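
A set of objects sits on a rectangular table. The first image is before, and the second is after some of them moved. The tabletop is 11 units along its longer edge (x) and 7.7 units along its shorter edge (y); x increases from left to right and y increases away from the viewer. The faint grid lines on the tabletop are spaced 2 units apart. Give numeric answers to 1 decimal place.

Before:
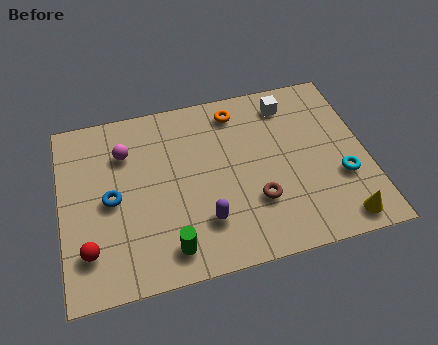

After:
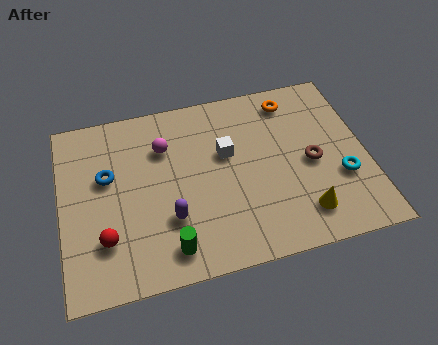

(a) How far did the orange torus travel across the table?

2.0

From (6.5, 6.5) to (8.5, 6.5), the orange torus covered √(2.0² + 0.0²) ≈ 2.0 units.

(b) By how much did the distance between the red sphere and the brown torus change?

+1.6

The distance was about 6.0 in the first image and 7.6 in the second, so they moved 1.6 units further apart.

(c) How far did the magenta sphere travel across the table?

1.4

The magenta sphere moved from about (2.4, 5.6) to (3.8, 5.5), a distance of √(1.4² + 0.1²) ≈ 1.4.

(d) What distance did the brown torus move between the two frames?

2.4

The brown torus moved from about (6.9, 2.4) to (9.0, 3.6), a distance of √(2.1² + 1.2²) ≈ 2.4.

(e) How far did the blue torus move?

1.0

The blue torus moved from about (1.8, 3.7) to (1.7, 4.7), a distance of √(0.1² + 1.0²) ≈ 1.0.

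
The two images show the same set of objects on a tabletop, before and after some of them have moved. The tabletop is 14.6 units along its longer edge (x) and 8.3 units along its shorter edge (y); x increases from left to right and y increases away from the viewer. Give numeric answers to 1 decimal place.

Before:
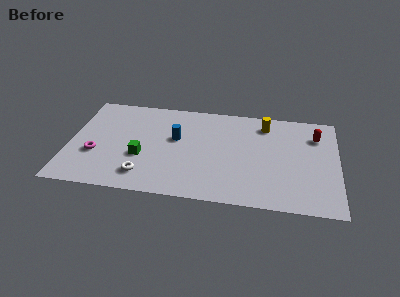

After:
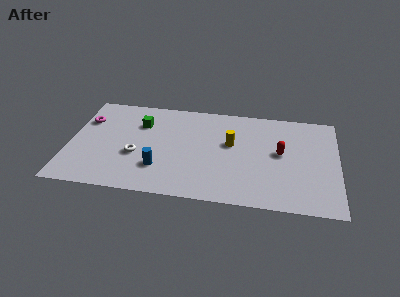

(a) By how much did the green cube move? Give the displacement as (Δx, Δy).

(-0.2, 2.8)

The green cube was at about (4.0, 3.1) and moved to about (3.8, 5.9).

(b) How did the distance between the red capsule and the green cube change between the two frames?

-2.1

Before: roughly 9.9 units apart; after: 7.8. That's 2.1 units closer together.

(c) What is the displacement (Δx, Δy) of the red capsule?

(-1.9, -1.7)

From the two frames, the red capsule sits at roughly (13.4, 6.2) before and (11.5, 4.5) after.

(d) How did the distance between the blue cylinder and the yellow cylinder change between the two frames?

-0.6

They were about 5.2 units apart before and 4.6 after — 0.6 units closer together.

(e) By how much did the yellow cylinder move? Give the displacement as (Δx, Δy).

(-1.8, -1.9)

The yellow cylinder was at about (10.6, 6.8) and moved to about (8.8, 4.9).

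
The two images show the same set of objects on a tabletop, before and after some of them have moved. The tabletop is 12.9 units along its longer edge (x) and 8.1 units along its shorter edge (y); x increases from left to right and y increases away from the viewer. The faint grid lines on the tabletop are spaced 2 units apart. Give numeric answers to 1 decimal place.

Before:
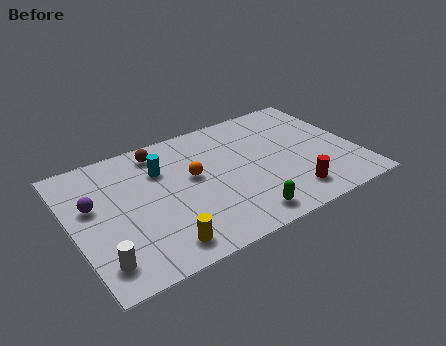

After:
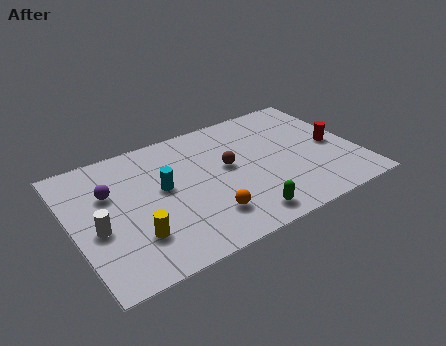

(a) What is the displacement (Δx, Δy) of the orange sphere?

(0.2, -2.7)

From the two frames, the orange sphere sits at roughly (5.5, 4.6) before and (5.7, 1.9) after.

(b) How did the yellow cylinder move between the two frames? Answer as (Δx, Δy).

(-1.0, 1.0)

The yellow cylinder was at about (3.5, 1.2) and moved to about (2.5, 2.2).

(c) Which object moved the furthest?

the brown sphere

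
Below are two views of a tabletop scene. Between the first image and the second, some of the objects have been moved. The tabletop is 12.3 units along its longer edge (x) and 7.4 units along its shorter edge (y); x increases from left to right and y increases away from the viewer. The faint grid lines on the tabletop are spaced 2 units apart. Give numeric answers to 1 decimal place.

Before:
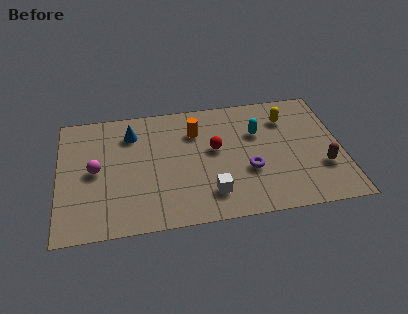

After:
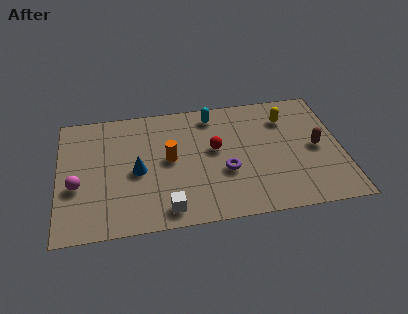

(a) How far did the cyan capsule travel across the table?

2.4

The cyan capsule was near (8.7, 4.9) before and (6.8, 6.3) after, so it travelled √(1.9² + 1.4²) ≈ 2.4 units.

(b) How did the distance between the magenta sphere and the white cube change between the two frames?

-1.1

They were about 5.3 units apart before and 4.2 after — 1.1 units closer together.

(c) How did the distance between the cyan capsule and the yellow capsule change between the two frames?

+1.8

The distance was about 1.5 in the first image and 3.3 in the second, so they moved 1.8 units further apart.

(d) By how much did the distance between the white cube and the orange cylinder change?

-0.9

Before: roughly 3.8 units apart; after: 2.9. That's 0.9 units closer together.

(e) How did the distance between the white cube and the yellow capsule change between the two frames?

+1.8

The distance was about 5.3 in the first image and 7.1 in the second, so they moved 1.8 units further apart.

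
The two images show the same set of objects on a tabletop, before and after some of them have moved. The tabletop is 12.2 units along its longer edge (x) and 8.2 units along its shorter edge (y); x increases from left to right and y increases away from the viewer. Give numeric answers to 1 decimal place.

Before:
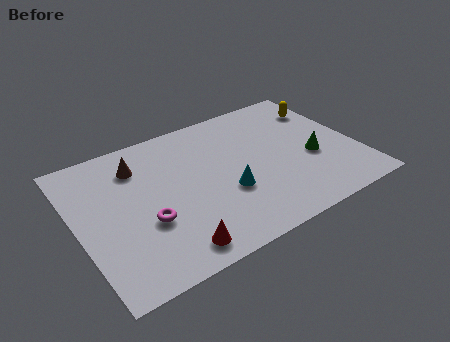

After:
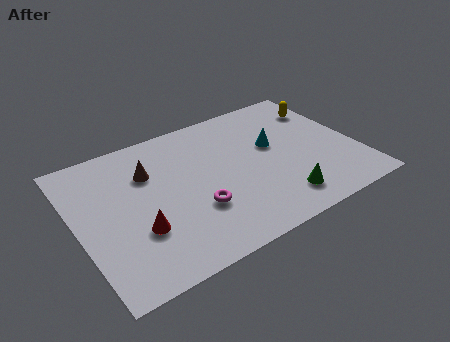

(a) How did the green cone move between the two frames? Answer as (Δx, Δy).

(-1.8, -1.8)

The green cone started near (10.2, 3.3) and ended near (8.4, 1.5).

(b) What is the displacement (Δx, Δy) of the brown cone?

(0.4, -0.6)

The brown cone started near (2.9, 6.3) and ended near (3.3, 5.7).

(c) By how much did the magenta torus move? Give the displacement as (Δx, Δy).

(2.1, -0.3)

From the two frames, the magenta torus sits at roughly (2.8, 3.0) before and (4.9, 2.7) after.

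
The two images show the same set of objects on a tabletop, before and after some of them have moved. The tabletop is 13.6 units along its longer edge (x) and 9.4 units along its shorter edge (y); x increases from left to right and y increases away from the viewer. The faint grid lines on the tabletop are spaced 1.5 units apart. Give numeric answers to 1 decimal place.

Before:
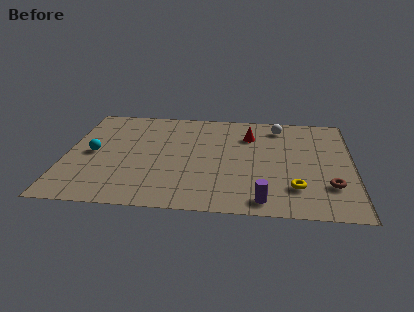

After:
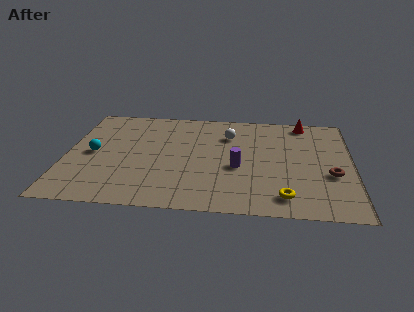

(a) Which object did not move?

the cyan sphere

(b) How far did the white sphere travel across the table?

2.6

The white sphere moved from about (10.1, 7.9) to (7.7, 6.9), a distance of √(2.4² + 1.0²) ≈ 2.6.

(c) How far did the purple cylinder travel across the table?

3.0

The purple cylinder was near (9.4, 1.1) before and (8.2, 3.9) after, so it travelled √(1.2² + 2.8²) ≈ 3.0 units.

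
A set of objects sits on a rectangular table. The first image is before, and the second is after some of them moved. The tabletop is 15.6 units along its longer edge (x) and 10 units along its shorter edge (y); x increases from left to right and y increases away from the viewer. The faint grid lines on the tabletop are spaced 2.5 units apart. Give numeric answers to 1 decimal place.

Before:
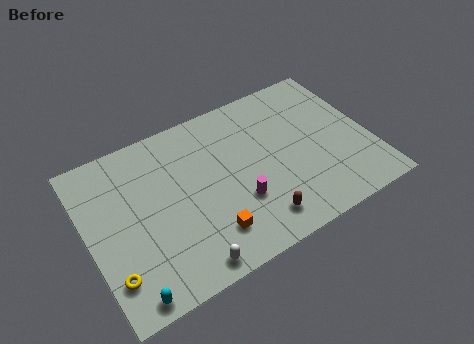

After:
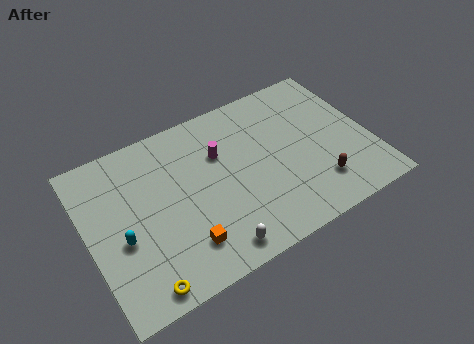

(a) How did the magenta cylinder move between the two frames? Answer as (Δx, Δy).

(-0.5, 3.4)

The magenta cylinder started near (8.0, 3.3) and ended near (7.5, 6.7).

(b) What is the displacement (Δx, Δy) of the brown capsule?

(3.5, 0.6)

The brown capsule was at about (8.8, 1.7) and moved to about (12.3, 2.3).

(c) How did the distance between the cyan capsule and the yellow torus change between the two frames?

+1.6

Before: roughly 1.6 units apart; after: 3.2. That's 1.6 units further apart.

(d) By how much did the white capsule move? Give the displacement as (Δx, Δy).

(1.5, 0.2)

The white capsule was at about (4.8, 1.0) and moved to about (6.3, 1.2).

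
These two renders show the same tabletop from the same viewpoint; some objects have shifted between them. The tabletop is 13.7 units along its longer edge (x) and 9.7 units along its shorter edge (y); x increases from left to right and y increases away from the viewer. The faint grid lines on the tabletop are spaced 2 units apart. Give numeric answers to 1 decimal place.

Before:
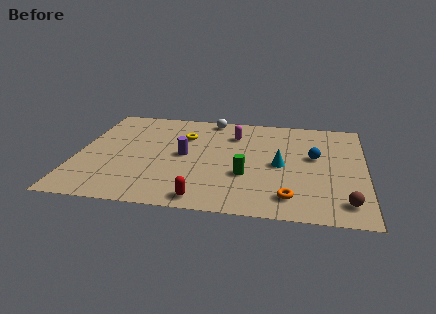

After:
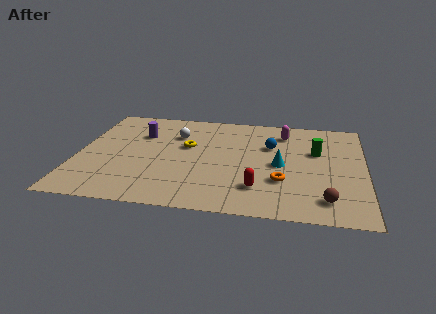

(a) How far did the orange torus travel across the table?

1.5

From (10.2, 1.7) to (9.8, 3.1), the orange torus covered √(0.4² + 1.4²) ≈ 1.5 units.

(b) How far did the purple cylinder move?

2.8

From (5.1, 4.9) to (2.9, 6.7), the purple cylinder covered √(2.2² + 1.8²) ≈ 2.8 units.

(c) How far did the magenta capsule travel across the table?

2.5

The magenta capsule moved from about (7.4, 7.3) to (9.8, 7.8), a distance of √(2.4² + 0.5²) ≈ 2.5.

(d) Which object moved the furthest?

the green cylinder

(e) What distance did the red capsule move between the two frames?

2.8

From (6.2, 1.0) to (8.7, 2.3), the red capsule covered √(2.5² + 1.3²) ≈ 2.8 units.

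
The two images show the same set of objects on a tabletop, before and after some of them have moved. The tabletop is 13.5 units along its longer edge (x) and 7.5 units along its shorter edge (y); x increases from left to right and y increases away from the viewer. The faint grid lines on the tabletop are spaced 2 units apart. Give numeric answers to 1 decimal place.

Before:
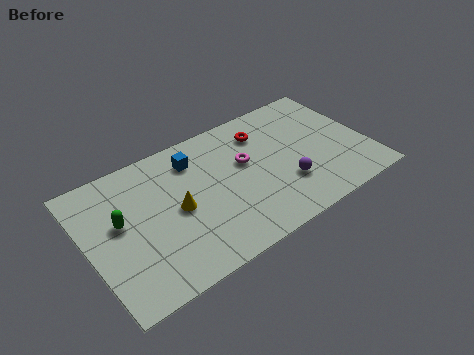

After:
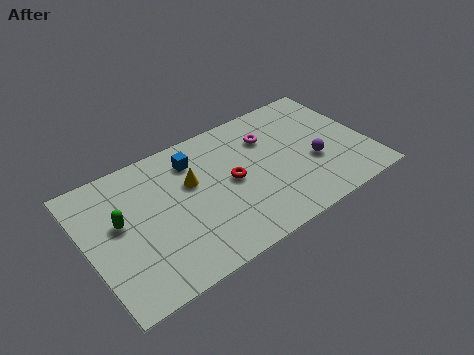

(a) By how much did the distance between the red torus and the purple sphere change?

+0.5

They were about 3.5 units apart before and 4.0 after — 0.5 units further apart.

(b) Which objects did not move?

the blue cube and the green capsule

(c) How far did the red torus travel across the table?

2.8

The red torus moved from about (8.8, 5.8) to (6.9, 3.8), a distance of √(1.9² + 2.0²) ≈ 2.8.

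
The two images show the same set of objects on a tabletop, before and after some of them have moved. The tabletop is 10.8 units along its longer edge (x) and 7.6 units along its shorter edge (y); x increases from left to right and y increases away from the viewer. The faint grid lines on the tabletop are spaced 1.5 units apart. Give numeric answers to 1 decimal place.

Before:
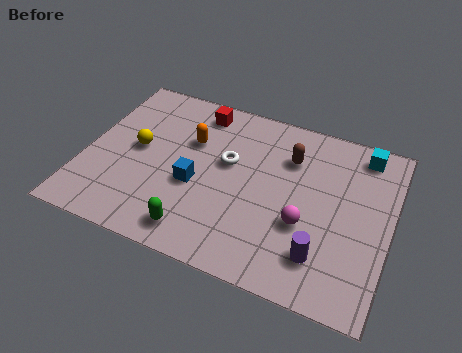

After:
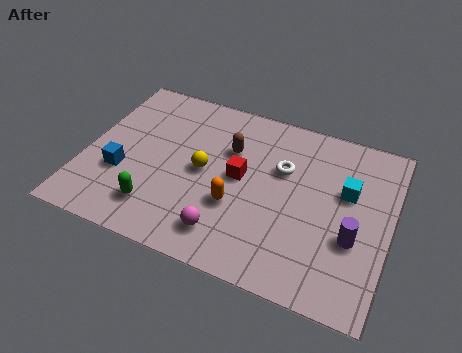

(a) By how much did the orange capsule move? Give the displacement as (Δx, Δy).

(1.9, -2.3)

The orange capsule was at about (3.6, 5.0) and moved to about (5.5, 2.7).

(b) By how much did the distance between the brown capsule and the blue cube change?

+0.4

The distance was about 3.9 in the first image and 4.3 in the second, so they moved 0.4 units further apart.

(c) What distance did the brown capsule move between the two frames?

2.1

From (7.1, 5.5) to (5.0, 5.1), the brown capsule covered √(2.1² + 0.4²) ≈ 2.1 units.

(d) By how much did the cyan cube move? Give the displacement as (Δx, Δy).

(-0.4, -1.9)

The cyan cube started near (9.6, 6.6) and ended near (9.2, 4.7).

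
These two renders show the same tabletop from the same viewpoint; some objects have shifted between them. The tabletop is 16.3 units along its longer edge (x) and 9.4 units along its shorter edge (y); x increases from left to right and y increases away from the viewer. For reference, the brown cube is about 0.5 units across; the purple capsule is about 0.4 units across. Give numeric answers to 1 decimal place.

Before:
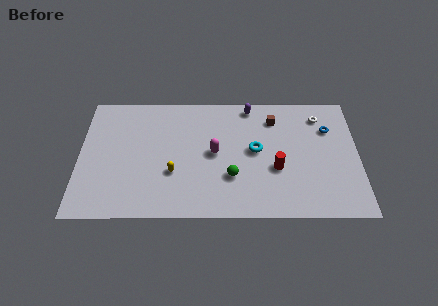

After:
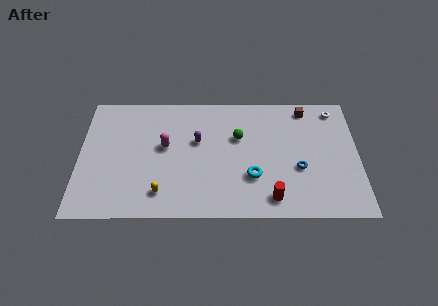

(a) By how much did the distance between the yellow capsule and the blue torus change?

-1.5

They were about 9.7 units apart before and 8.2 after — 1.5 units closer together.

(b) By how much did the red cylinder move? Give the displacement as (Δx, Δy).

(-0.3, -2.2)

The red cylinder was at about (11.5, 3.6) and moved to about (11.2, 1.4).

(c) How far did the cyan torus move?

2.0

The cyan torus moved from about (10.3, 5.0) to (10.1, 3.0), a distance of √(0.2² + 2.0²) ≈ 2.0.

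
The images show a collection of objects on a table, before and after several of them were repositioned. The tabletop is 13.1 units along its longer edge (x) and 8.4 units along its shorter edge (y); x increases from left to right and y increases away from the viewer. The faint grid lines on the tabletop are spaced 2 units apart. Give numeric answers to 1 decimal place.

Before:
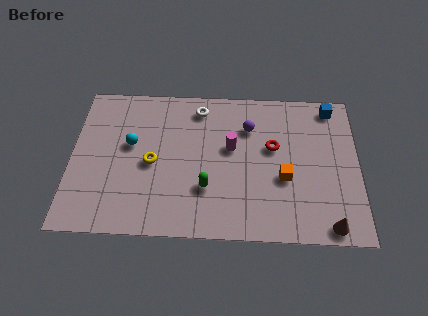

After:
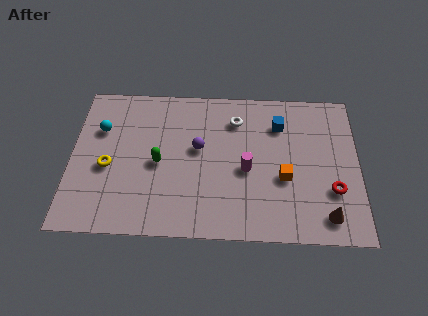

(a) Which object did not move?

the orange cube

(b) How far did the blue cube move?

2.6

From (11.9, 7.4) to (9.5, 6.3), the blue cube covered √(2.4² + 1.1²) ≈ 2.6 units.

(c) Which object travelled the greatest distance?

the red torus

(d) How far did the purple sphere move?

2.6

From (8.1, 6.1) to (5.8, 4.8), the purple sphere covered √(2.3² + 1.3²) ≈ 2.6 units.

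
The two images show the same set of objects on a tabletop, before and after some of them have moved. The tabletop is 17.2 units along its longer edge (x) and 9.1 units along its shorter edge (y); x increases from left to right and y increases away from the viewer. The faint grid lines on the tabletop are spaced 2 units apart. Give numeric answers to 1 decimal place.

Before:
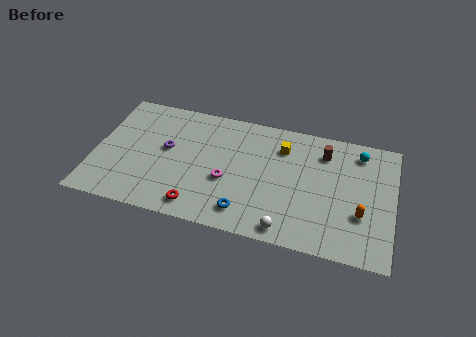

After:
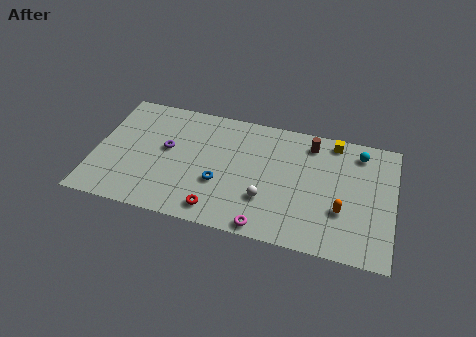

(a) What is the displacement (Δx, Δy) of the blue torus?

(-1.6, 1.7)

The blue torus started near (8.9, 1.6) and ended near (7.3, 3.3).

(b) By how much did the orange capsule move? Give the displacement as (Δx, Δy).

(-1.1, 0.0)

The orange capsule was at about (15.4, 3.1) and moved to about (14.3, 3.1).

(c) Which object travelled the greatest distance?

the magenta torus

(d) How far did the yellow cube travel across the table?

3.1

From (10.7, 6.9) to (13.6, 8.1), the yellow cube covered √(2.9² + 1.2²) ≈ 3.1 units.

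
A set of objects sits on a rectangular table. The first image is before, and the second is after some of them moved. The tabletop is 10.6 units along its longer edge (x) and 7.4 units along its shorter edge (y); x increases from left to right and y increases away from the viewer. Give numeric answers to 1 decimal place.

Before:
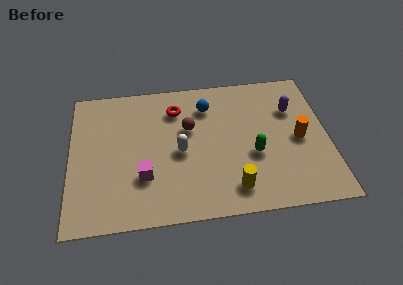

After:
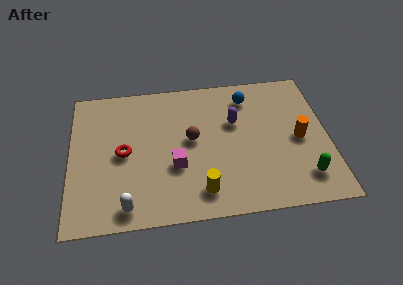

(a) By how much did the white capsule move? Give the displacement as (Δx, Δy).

(-2.2, -2.5)

The white capsule was at about (4.5, 3.4) and moved to about (2.3, 0.9).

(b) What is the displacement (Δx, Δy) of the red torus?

(-2.2, -2.1)

The red torus was at about (4.4, 5.7) and moved to about (2.2, 3.6).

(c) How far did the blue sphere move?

1.7

From (5.7, 5.7) to (7.4, 6.0), the blue sphere covered √(1.7² + 0.3²) ≈ 1.7 units.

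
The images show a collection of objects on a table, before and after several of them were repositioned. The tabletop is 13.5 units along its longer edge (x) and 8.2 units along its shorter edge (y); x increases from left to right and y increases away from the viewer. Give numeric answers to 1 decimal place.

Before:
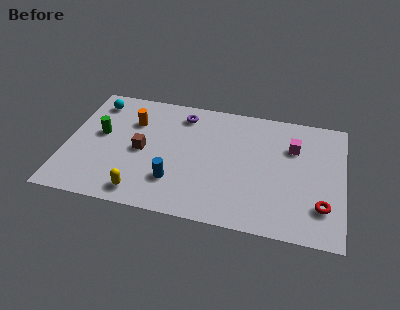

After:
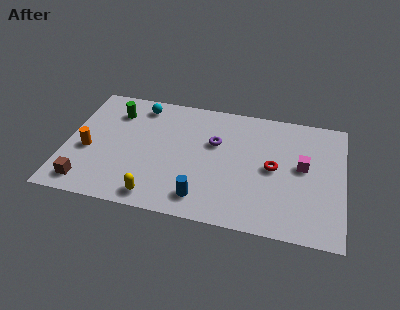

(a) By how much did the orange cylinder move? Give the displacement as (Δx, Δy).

(-2.0, -2.4)

From the two frames, the orange cylinder sits at roughly (3.1, 5.8) before and (1.1, 3.4) after.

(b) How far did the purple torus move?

2.3

The purple torus moved from about (5.5, 6.8) to (7.2, 5.2), a distance of √(1.7² + 1.6²) ≈ 2.3.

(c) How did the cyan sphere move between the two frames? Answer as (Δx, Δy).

(2.2, 0.2)

The cyan sphere was at about (1.2, 6.8) and moved to about (3.4, 7.0).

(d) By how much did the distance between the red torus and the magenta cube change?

-2.4

They were about 3.9 units apart before and 1.5 after — 2.4 units closer together.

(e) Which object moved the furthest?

the brown cube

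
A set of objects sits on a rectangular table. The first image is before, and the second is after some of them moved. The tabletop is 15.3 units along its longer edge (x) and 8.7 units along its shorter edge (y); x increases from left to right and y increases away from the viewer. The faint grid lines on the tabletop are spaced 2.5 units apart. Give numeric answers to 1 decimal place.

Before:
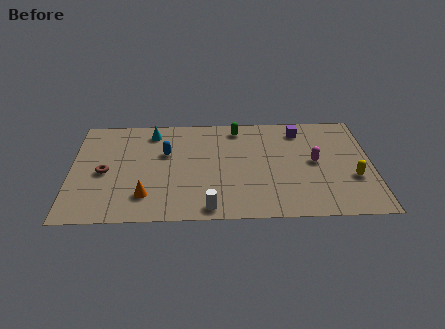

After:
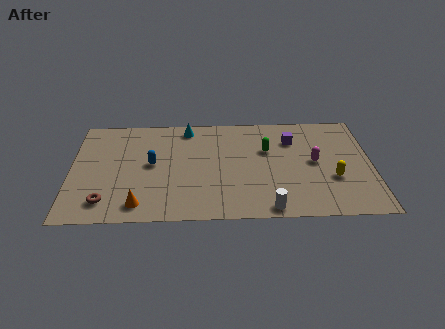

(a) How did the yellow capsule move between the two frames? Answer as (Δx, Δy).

(-1.0, 0.0)

From the two frames, the yellow capsule sits at roughly (14.3, 3.1) before and (13.3, 3.1) after.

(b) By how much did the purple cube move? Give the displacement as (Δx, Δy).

(-0.4, -0.8)

The purple cube started near (11.7, 7.2) and ended near (11.3, 6.4).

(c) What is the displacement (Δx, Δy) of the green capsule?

(1.5, -1.9)

The green capsule started near (8.5, 7.5) and ended near (10.0, 5.6).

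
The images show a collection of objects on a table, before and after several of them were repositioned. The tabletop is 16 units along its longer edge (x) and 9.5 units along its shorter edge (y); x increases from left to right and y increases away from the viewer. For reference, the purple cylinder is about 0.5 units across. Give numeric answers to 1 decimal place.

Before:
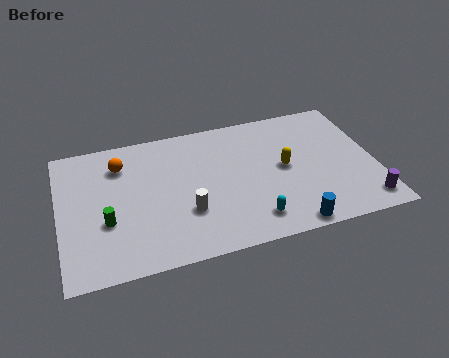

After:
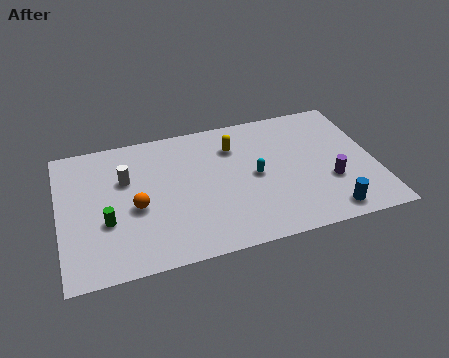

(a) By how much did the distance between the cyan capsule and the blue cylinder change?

+2.9

Before: roughly 2.0 units apart; after: 4.9. That's 2.9 units further apart.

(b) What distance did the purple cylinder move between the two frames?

2.5

The purple cylinder moved from about (15.2, 1.4) to (13.6, 3.3), a distance of √(1.6² + 1.9²) ≈ 2.5.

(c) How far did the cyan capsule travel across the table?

3.0

From (9.5, 1.7) to (9.9, 4.7), the cyan capsule covered √(0.4² + 3.0²) ≈ 3.0 units.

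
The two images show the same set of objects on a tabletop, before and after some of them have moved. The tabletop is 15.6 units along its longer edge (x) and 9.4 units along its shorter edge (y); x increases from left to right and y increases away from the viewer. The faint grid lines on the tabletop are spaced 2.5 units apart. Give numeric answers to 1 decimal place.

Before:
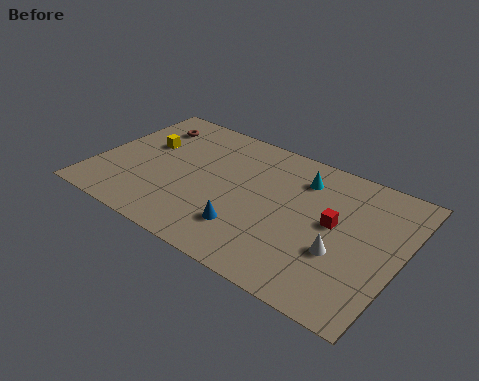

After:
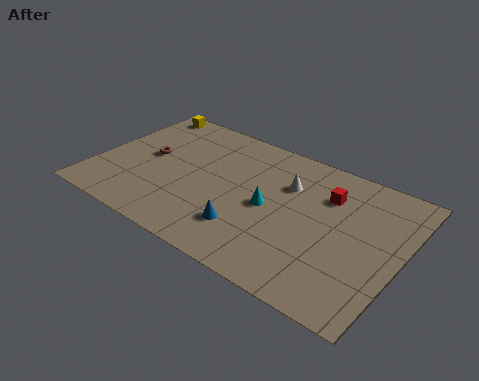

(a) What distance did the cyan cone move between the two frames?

3.0

The cyan cone was near (10.2, 7.3) before and (9.0, 4.5) after, so it travelled √(1.2² + 2.8²) ≈ 3.0 units.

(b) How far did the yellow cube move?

2.8

The yellow cube was near (2.2, 5.8) before and (1.3, 8.5) after, so it travelled √(0.9² + 2.7²) ≈ 2.8 units.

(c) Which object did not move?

the blue cone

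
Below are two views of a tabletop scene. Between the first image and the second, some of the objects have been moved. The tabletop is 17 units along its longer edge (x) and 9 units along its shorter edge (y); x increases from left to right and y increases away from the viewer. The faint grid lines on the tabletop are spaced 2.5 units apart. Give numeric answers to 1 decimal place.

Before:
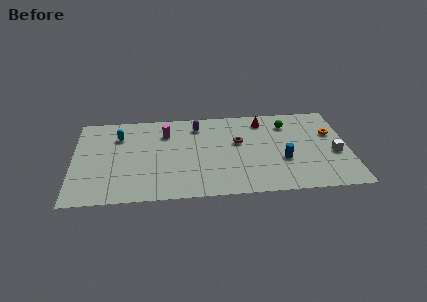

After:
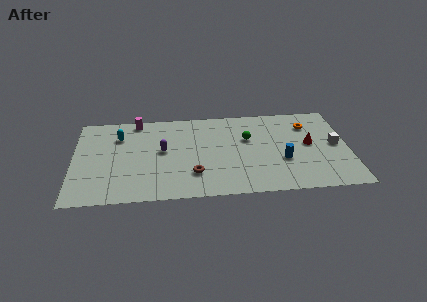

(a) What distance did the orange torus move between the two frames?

1.7

The orange torus was near (16.0, 5.8) before and (14.6, 6.8) after, so it travelled √(1.4² + 1.0²) ≈ 1.7 units.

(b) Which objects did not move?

the cyan capsule and the blue cylinder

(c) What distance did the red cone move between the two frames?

3.9

The red cone moved from about (11.8, 7.5) to (14.6, 4.8), a distance of √(2.8² + 2.7²) ≈ 3.9.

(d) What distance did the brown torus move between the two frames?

4.1

The brown torus moved from about (10.2, 5.4) to (7.4, 2.4), a distance of √(2.8² + 3.0²) ≈ 4.1.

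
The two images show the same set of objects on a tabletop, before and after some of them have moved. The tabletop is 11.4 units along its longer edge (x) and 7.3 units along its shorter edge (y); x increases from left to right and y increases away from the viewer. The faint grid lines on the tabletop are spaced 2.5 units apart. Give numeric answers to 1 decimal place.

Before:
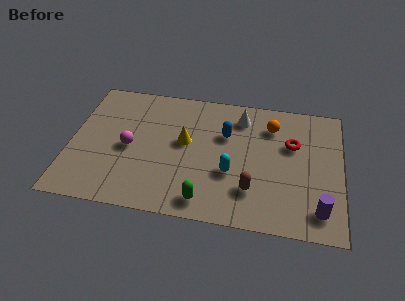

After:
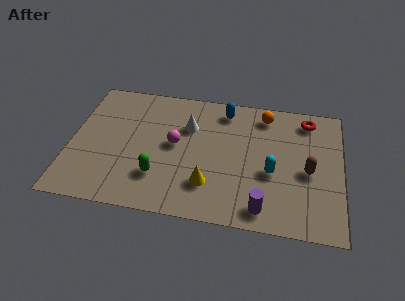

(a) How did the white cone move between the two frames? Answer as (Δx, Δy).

(-2.2, -0.9)

The white cone started near (7.1, 5.9) and ended near (4.9, 5.0).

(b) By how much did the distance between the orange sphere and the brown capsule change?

-0.3

Before: roughly 3.8 units apart; after: 3.5. That's 0.3 units closer together.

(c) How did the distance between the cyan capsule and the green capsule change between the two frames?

+2.8

Before: roughly 2.0 units apart; after: 4.8. That's 2.8 units further apart.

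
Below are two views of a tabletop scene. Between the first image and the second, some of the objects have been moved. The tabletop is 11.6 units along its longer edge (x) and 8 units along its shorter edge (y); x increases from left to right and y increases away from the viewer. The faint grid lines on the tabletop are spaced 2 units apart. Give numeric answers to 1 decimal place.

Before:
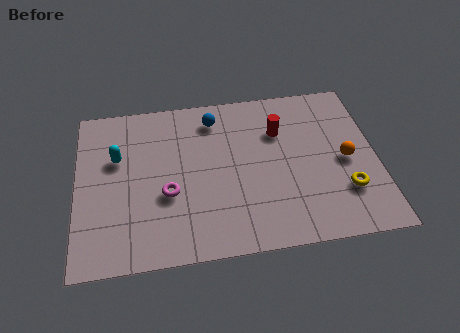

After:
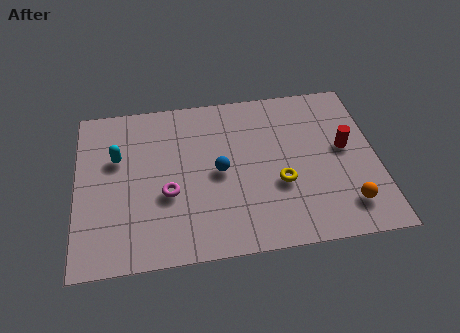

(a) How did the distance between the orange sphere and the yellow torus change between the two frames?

+1.4

Before: roughly 1.5 units apart; after: 2.9. That's 1.4 units further apart.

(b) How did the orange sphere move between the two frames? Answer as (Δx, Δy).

(-0.1, -2.2)

From the two frames, the orange sphere sits at roughly (10.4, 3.8) before and (10.3, 1.6) after.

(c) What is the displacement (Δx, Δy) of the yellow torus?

(-2.5, 0.7)

The yellow torus was at about (10.3, 2.3) and moved to about (7.8, 3.0).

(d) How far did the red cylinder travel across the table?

2.8

The red cylinder moved from about (7.9, 5.6) to (10.4, 4.4), a distance of √(2.5² + 1.2²) ≈ 2.8.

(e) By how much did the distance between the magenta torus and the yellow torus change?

-2.5

Before: roughly 6.8 units apart; after: 4.3. That's 2.5 units closer together.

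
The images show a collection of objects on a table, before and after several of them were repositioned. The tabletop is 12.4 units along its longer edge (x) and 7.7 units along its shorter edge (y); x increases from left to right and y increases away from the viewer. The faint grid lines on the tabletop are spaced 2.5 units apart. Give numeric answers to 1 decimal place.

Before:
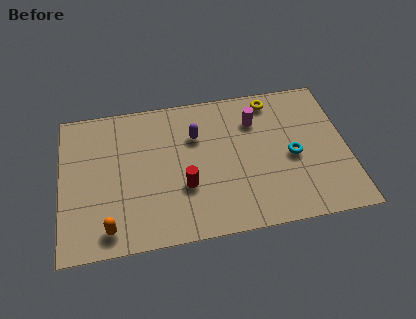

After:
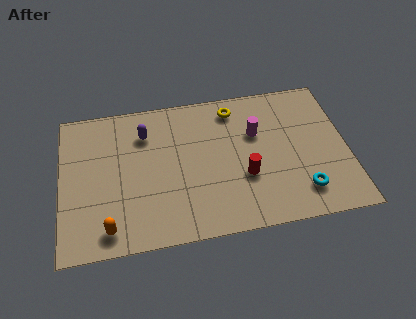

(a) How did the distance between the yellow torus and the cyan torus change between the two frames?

+2.3

The distance was about 3.3 in the first image and 5.6 in the second, so they moved 2.3 units further apart.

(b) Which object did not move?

the orange capsule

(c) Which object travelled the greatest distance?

the red cylinder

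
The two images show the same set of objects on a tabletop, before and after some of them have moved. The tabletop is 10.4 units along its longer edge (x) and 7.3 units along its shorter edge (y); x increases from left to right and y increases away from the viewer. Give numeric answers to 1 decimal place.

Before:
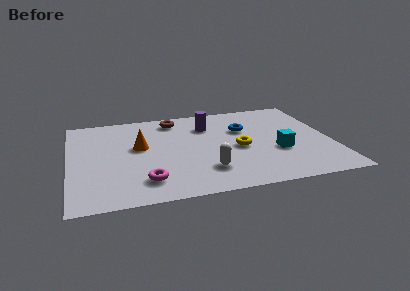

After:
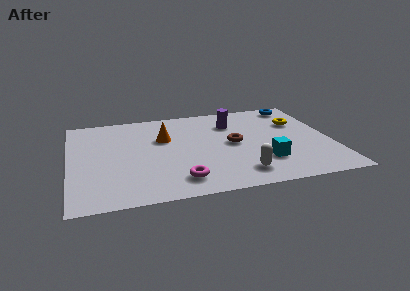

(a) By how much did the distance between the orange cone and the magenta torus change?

+0.7

The distance was about 2.7 in the first image and 3.4 in the second, so they moved 0.7 units further apart.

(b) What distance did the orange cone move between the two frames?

1.1

The orange cone was near (2.8, 4.2) before and (3.8, 4.7) after, so it travelled √(1.0² + 0.5²) ≈ 1.1 units.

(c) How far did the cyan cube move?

0.9

The cyan cube moved from about (8.2, 2.7) to (7.6, 2.0), a distance of √(0.6² + 0.7²) ≈ 0.9.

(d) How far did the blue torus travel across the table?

2.8

From (7.0, 4.8) to (9.3, 6.4), the blue torus covered √(2.3² + 1.6²) ≈ 2.8 units.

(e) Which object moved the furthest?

the brown torus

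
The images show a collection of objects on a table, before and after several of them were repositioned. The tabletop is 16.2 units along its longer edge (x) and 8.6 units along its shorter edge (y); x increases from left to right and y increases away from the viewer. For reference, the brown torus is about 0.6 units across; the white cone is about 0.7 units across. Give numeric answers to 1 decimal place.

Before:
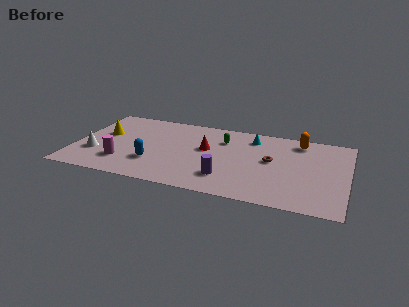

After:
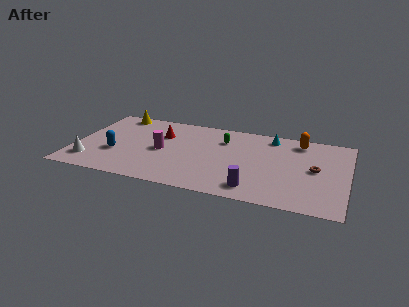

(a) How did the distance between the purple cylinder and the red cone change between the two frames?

+4.2

The distance was about 3.2 in the first image and 7.4 in the second, so they moved 4.2 units further apart.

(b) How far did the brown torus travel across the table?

2.6

The brown torus was near (11.7, 4.7) before and (14.3, 4.4) after, so it travelled √(2.6² + 0.3²) ≈ 2.6 units.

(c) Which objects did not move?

the green capsule and the orange capsule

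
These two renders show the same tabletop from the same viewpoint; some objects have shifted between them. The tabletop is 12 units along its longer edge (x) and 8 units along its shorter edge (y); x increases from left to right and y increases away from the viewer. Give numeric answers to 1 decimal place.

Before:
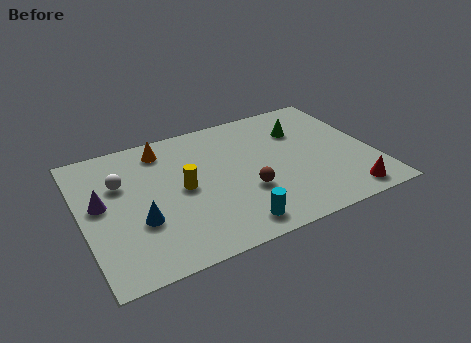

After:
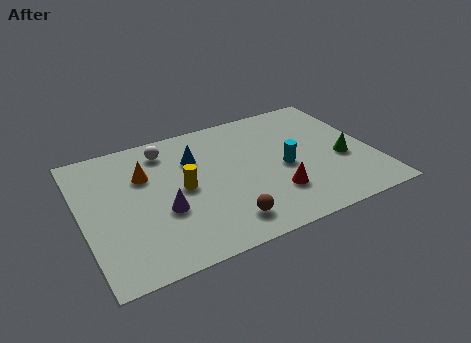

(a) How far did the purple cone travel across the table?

2.8

The purple cone was near (0.8, 4.4) before and (3.2, 3.0) after, so it travelled √(2.4² + 1.4²) ≈ 2.8 units.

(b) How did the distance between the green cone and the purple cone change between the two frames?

-1.1

Before: roughly 8.6 units apart; after: 7.5. That's 1.1 units closer together.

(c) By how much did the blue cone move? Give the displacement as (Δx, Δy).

(2.6, 2.8)

The blue cone was at about (2.2, 2.8) and moved to about (4.8, 5.6).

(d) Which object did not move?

the yellow cylinder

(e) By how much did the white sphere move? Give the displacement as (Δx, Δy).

(2.0, 1.3)

The white sphere started near (1.7, 5.3) and ended near (3.7, 6.6).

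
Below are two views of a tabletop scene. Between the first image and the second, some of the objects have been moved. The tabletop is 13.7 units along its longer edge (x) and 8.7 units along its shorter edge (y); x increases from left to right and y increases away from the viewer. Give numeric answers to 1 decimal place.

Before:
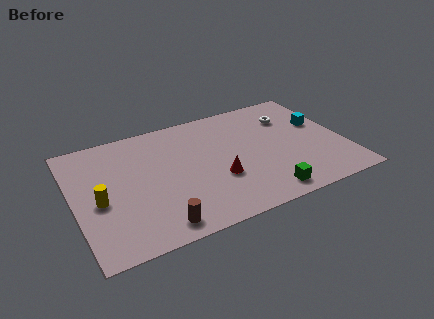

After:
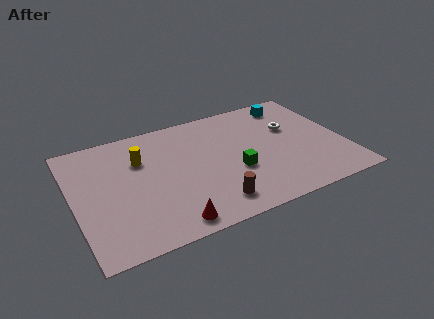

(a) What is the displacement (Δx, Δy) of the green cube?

(-1.2, 2.2)

From the two frames, the green cube sits at roughly (9.2, 1.1) before and (8.0, 3.3) after.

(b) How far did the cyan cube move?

2.4

The cyan cube moved from about (12.7, 5.3) to (11.5, 7.4), a distance of √(1.2² + 2.1²) ≈ 2.4.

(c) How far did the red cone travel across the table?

3.4

From (7.1, 3.1) to (4.4, 1.0), the red cone covered √(2.7² + 2.1²) ≈ 3.4 units.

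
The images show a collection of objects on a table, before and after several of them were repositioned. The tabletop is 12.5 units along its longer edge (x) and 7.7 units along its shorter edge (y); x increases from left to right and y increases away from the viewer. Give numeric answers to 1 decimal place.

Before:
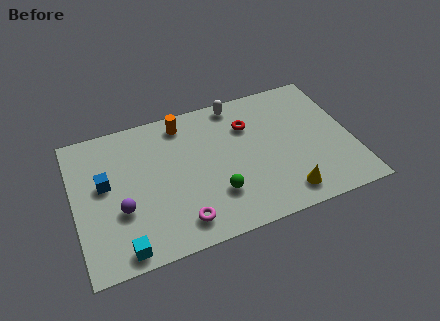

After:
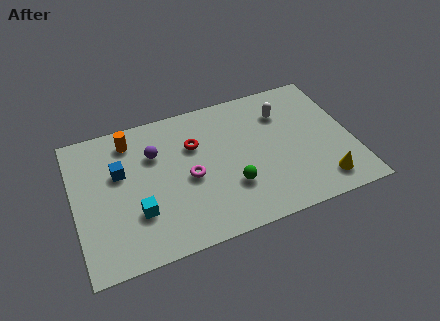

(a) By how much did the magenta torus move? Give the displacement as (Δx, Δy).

(0.6, 2.2)

The magenta torus was at about (4.5, 1.3) and moved to about (5.1, 3.5).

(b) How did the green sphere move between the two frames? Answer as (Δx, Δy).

(0.7, 0.2)

The green sphere was at about (6.2, 2.2) and moved to about (6.9, 2.4).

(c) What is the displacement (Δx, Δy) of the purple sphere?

(1.7, 2.5)

The purple sphere started near (2.0, 2.8) and ended near (3.7, 5.3).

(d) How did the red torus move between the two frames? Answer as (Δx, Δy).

(-2.5, -0.3)

The red torus was at about (8.0, 5.5) and moved to about (5.5, 5.2).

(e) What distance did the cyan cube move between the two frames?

1.8

The cyan cube was near (1.9, 0.8) before and (2.7, 2.4) after, so it travelled √(0.8² + 1.6²) ≈ 1.8 units.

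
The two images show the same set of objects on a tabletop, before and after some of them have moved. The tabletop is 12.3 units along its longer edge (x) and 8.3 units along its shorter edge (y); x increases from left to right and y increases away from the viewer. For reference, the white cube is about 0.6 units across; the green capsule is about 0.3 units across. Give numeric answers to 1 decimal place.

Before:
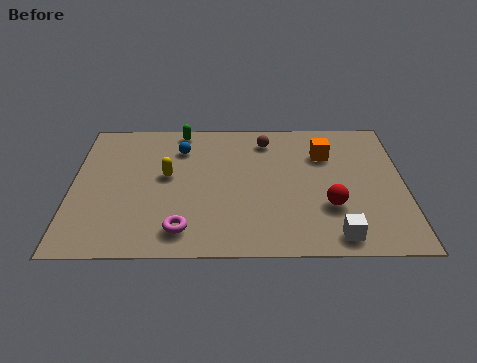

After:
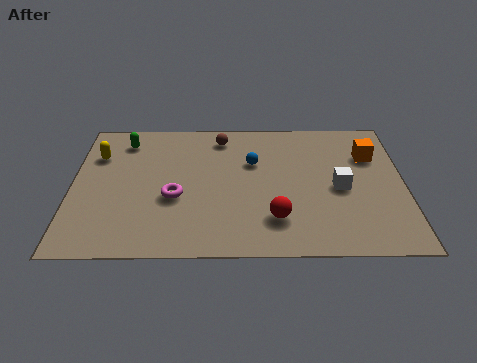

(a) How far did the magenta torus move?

1.9

From (4.1, 1.4) to (3.8, 3.3), the magenta torus covered √(0.3² + 1.9²) ≈ 1.9 units.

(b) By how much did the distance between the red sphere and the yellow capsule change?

+1.4

The distance was about 6.3 in the first image and 7.7 in the second, so they moved 1.4 units further apart.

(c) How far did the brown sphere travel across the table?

1.7

From (7.2, 6.8) to (5.5, 7.0), the brown sphere covered √(1.7² + 0.2²) ≈ 1.7 units.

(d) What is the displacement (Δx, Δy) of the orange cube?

(1.7, -0.1)

The orange cube was at about (9.4, 5.9) and moved to about (11.1, 5.8).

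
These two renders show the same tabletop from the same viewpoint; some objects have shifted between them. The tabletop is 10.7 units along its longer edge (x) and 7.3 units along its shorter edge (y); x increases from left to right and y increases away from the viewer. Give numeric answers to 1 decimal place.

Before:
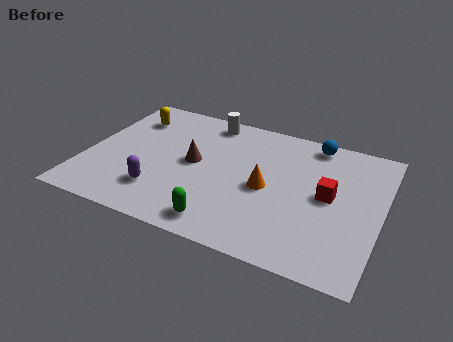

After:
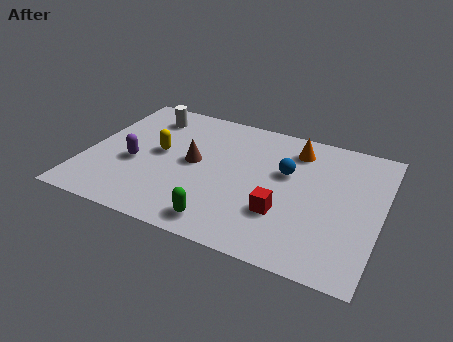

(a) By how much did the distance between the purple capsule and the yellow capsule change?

-2.9

Before: roughly 4.1 units apart; after: 1.2. That's 2.9 units closer together.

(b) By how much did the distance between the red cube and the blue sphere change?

-0.6

Before: roughly 2.8 units apart; after: 2.2. That's 0.6 units closer together.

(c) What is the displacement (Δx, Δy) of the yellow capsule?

(1.3, -1.7)

The yellow capsule was at about (1.3, 5.6) and moved to about (2.6, 3.9).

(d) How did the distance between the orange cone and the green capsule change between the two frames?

+2.6

They were about 2.7 units apart before and 5.3 after — 2.6 units further apart.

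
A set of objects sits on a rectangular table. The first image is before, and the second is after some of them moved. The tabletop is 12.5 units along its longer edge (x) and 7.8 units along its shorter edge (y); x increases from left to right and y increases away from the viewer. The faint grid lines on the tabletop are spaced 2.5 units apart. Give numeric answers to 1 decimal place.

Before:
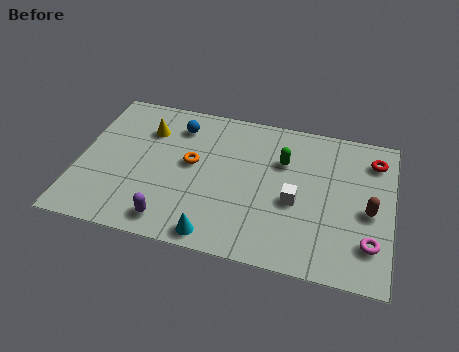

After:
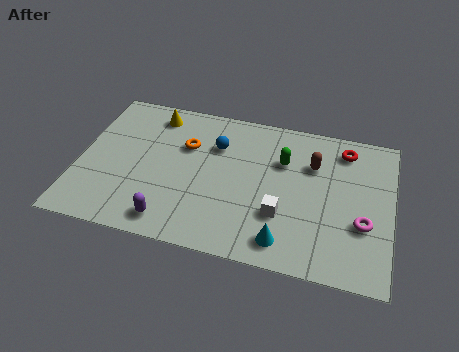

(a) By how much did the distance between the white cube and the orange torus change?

+0.5

They were about 4.3 units apart before and 4.8 after — 0.5 units further apart.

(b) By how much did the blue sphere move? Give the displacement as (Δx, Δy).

(1.6, -0.7)

The blue sphere was at about (3.8, 6.2) and moved to about (5.4, 5.5).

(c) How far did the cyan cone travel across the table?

2.7

The cyan cone was near (5.7, 0.8) before and (8.4, 1.2) after, so it travelled √(2.7² + 0.4²) ≈ 2.7 units.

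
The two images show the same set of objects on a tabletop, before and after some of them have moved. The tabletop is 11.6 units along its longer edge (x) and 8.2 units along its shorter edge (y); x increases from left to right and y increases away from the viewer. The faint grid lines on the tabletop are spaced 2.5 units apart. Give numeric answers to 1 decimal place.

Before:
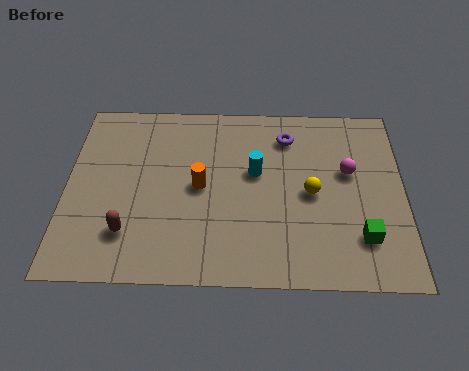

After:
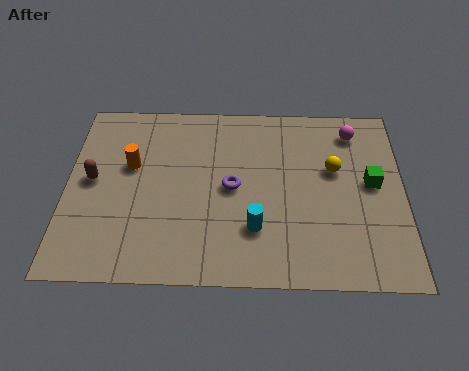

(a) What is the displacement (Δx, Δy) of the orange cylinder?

(-2.4, 0.9)

From the two frames, the orange cylinder sits at roughly (4.6, 4.1) before and (2.2, 5.0) after.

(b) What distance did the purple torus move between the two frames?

3.1

From (7.6, 6.5) to (5.7, 4.1), the purple torus covered √(1.9² + 2.4²) ≈ 3.1 units.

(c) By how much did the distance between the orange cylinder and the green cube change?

+2.4

Before: roughly 5.9 units apart; after: 8.3. That's 2.4 units further apart.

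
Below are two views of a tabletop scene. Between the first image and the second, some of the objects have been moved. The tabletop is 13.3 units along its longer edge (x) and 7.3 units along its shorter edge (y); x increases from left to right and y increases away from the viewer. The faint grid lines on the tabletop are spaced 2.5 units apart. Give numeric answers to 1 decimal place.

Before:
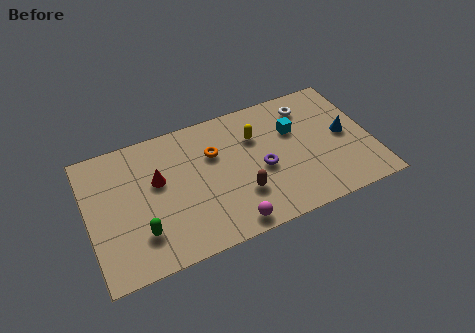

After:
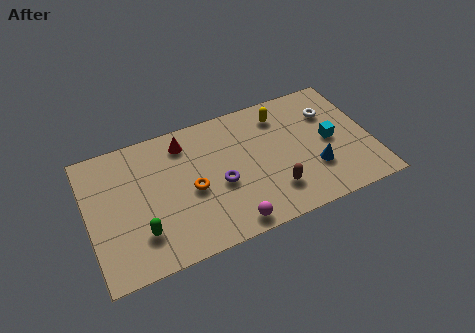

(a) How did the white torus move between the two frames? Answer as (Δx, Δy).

(1.0, -0.7)

The white torus was at about (10.6, 5.9) and moved to about (11.6, 5.2).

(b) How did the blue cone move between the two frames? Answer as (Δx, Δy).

(-1.6, -1.4)

From the two frames, the blue cone sits at roughly (12.1, 3.7) before and (10.5, 2.3) after.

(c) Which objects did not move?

the magenta sphere and the green capsule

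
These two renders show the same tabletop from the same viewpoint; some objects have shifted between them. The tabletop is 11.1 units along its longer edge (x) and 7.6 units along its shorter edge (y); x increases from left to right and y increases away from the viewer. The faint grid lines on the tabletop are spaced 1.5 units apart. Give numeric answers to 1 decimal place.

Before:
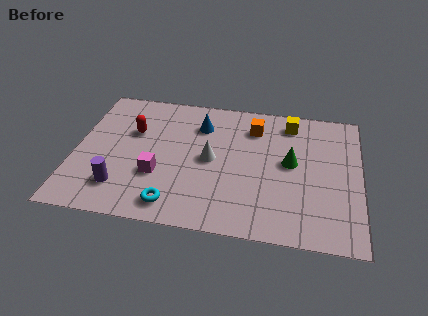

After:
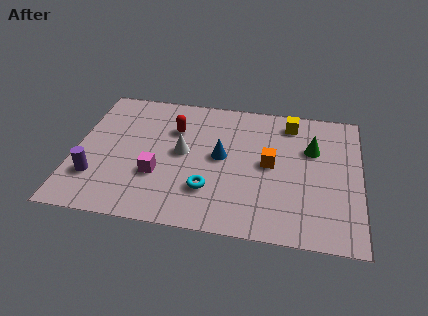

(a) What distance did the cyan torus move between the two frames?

1.6

The cyan torus moved from about (4.0, 1.1) to (5.3, 2.1), a distance of √(1.3² + 1.0²) ≈ 1.6.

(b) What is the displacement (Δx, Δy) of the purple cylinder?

(-1.0, 0.4)

The purple cylinder started near (1.9, 1.7) and ended near (0.9, 2.1).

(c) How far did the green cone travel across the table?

1.2

The green cone moved from about (8.4, 4.1) to (9.2, 5.0), a distance of √(0.8² + 0.9²) ≈ 1.2.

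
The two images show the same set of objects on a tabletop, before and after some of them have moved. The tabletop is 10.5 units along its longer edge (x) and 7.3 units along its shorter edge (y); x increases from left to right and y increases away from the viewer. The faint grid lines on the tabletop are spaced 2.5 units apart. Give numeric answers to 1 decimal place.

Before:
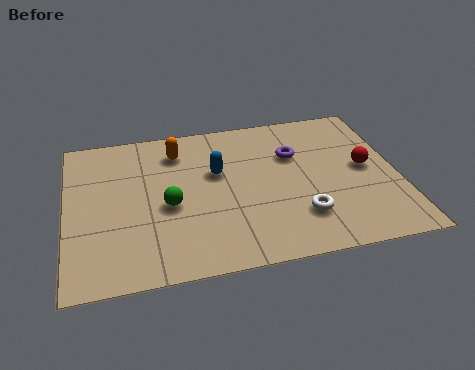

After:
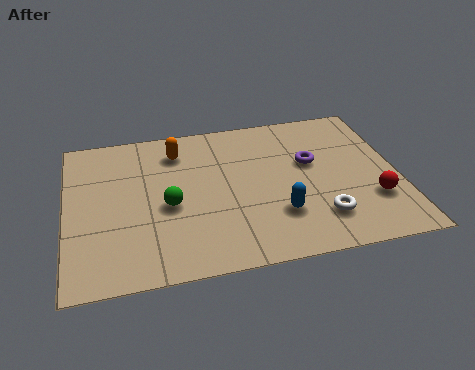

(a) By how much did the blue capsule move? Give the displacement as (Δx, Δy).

(1.8, -2.4)

The blue capsule started near (4.8, 4.5) and ended near (6.6, 2.1).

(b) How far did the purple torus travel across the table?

0.7

The purple torus was near (7.3, 4.9) before and (7.8, 4.4) after, so it travelled √(0.5² + 0.5²) ≈ 0.7 units.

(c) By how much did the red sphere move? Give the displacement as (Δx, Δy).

(0.1, -1.6)

From the two frames, the red sphere sits at roughly (9.5, 3.8) before and (9.6, 2.2) after.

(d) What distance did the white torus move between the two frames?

0.6

The white torus moved from about (7.3, 1.9) to (7.9, 1.7), a distance of √(0.6² + 0.2²) ≈ 0.6.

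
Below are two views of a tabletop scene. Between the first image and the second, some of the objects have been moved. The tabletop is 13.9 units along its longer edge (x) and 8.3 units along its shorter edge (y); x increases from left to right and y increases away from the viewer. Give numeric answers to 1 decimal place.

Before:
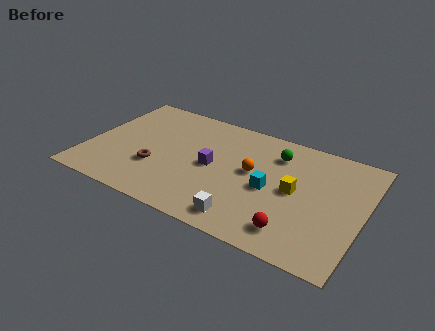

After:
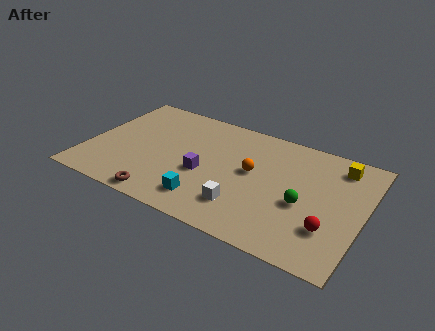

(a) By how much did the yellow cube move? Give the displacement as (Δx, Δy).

(1.9, 2.7)

The yellow cube was at about (10.5, 4.2) and moved to about (12.4, 6.9).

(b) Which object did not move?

the orange sphere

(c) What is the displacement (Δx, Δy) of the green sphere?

(1.7, -2.9)

From the two frames, the green sphere sits at roughly (9.3, 6.4) before and (11.0, 3.5) after.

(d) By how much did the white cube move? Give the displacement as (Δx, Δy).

(-0.2, 0.8)

From the two frames, the white cube sits at roughly (8.4, 1.2) before and (8.2, 2.0) after.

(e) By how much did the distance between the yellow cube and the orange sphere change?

+2.5

The distance was about 2.2 in the first image and 4.7 in the second, so they moved 2.5 units further apart.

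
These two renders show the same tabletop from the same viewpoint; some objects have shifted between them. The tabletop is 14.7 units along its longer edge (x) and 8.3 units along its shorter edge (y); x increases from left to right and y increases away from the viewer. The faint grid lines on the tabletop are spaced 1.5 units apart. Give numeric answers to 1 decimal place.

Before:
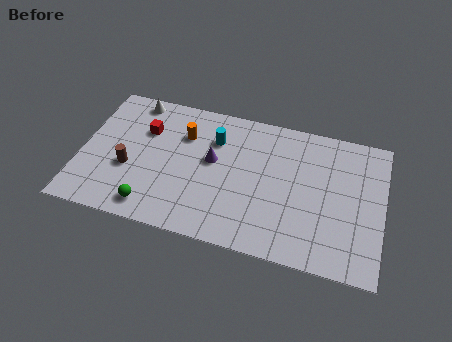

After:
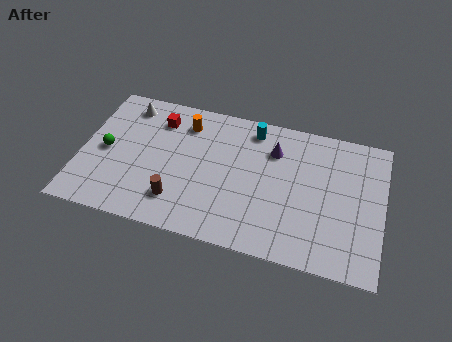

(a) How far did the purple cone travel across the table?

3.2

The purple cone moved from about (6.4, 4.7) to (9.3, 6.1), a distance of √(2.9² + 1.4²) ≈ 3.2.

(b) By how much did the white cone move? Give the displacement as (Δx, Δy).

(-0.3, -0.4)

The white cone was at about (2.3, 7.4) and moved to about (2.0, 7.0).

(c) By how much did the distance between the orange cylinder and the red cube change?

-0.6

Before: roughly 1.9 units apart; after: 1.3. That's 0.6 units closer together.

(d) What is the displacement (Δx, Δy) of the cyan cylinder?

(1.8, 1.1)

The cyan cylinder was at about (6.4, 6.0) and moved to about (8.2, 7.1).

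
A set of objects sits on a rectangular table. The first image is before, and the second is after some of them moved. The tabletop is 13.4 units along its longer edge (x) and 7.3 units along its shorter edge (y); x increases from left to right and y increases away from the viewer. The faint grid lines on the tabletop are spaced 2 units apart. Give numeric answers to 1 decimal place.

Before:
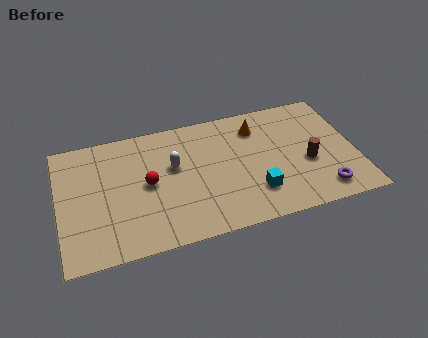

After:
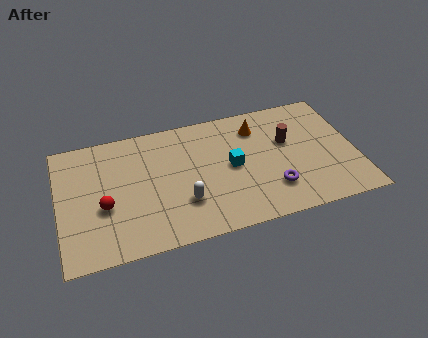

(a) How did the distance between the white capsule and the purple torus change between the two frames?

-3.2

The distance was about 7.2 in the first image and 4.0 in the second, so they moved 3.2 units closer together.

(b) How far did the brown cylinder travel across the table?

1.7

The brown cylinder moved from about (11.2, 3.0) to (10.4, 4.5), a distance of √(0.8² + 1.5²) ≈ 1.7.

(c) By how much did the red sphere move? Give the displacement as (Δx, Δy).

(-2.0, -0.8)

The red sphere was at about (4.0, 3.7) and moved to about (2.0, 2.9).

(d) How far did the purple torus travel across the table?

2.3

The purple torus was near (11.7, 1.2) before and (9.5, 1.9) after, so it travelled √(2.2² + 0.7²) ≈ 2.3 units.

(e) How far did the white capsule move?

2.2

From (5.2, 4.4) to (5.5, 2.2), the white capsule covered √(0.3² + 2.2²) ≈ 2.2 units.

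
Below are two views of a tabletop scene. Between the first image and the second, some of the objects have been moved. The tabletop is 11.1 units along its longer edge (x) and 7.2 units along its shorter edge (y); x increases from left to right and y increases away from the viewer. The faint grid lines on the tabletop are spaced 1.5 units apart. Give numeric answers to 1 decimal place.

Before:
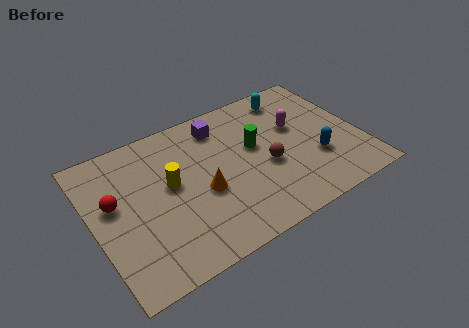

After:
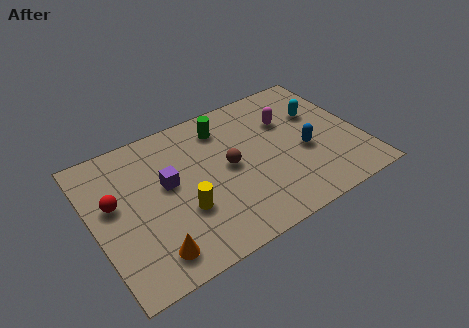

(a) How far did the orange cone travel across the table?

3.0

The orange cone moved from about (4.4, 3.0) to (2.0, 1.2), a distance of √(2.4² + 1.8²) ≈ 3.0.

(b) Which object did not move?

the red sphere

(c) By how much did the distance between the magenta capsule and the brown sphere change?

+0.9

Before: roughly 2.1 units apart; after: 3.0. That's 0.9 units further apart.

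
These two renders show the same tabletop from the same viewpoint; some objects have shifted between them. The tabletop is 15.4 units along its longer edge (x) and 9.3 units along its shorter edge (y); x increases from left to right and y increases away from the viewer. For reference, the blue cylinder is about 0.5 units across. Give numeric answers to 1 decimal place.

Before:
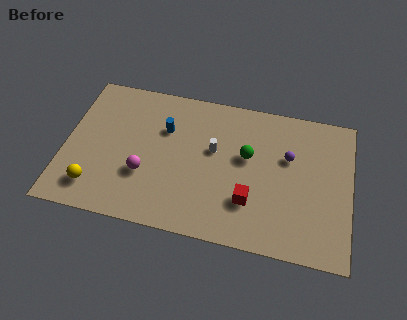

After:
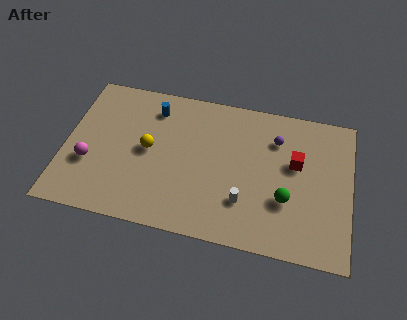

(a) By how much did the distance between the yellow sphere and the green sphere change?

-1.1

They were about 8.8 units apart before and 7.7 after — 1.1 units closer together.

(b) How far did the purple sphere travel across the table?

1.2

From (12.0, 5.9) to (11.3, 6.9), the purple sphere covered √(0.7² + 1.0²) ≈ 1.2 units.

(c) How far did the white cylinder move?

3.4

The white cylinder moved from about (8.0, 5.5) to (9.8, 2.6), a distance of √(1.8² + 2.9²) ≈ 3.4.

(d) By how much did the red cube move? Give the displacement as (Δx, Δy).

(2.3, 2.9)

The red cube was at about (10.1, 2.7) and moved to about (12.4, 5.6).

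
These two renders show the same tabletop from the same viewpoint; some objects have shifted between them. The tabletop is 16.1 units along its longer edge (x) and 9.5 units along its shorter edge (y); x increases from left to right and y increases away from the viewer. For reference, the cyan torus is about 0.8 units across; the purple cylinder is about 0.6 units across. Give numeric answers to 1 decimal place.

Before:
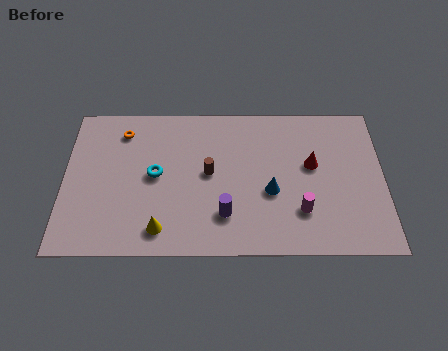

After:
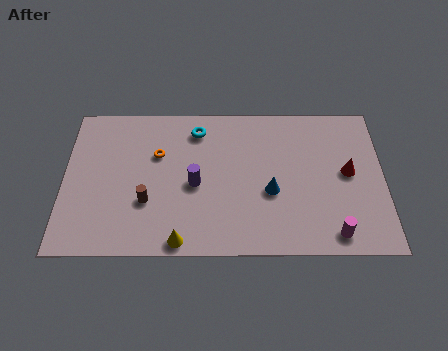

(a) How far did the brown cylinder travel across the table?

3.6

From (7.3, 5.0) to (4.2, 3.2), the brown cylinder covered √(3.1² + 1.8²) ≈ 3.6 units.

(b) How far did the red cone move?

1.9

From (12.5, 5.5) to (14.3, 5.0), the red cone covered √(1.8² + 0.5²) ≈ 1.9 units.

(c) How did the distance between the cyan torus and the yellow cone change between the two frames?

+3.6

They were about 3.4 units apart before and 7.0 after — 3.6 units further apart.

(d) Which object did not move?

the blue cone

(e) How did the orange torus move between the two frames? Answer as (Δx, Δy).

(1.8, -1.5)

From the two frames, the orange torus sits at roughly (2.9, 7.7) before and (4.7, 6.2) after.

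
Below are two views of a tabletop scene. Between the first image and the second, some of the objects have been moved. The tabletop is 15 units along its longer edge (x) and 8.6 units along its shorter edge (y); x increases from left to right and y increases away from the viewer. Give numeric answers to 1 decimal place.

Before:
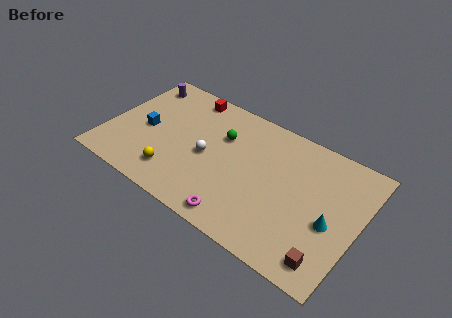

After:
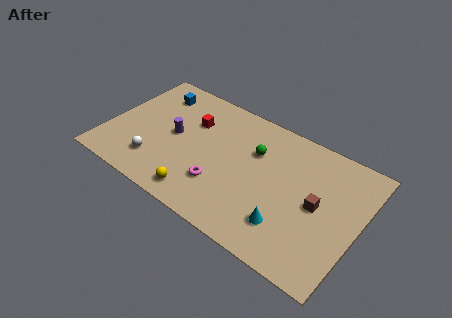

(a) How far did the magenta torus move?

2.1

From (8.5, 1.0) to (7.1, 2.5), the magenta torus covered √(1.4² + 1.5²) ≈ 2.1 units.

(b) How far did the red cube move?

1.8

From (4.1, 7.6) to (4.7, 5.9), the red cube covered √(0.6² + 1.7²) ≈ 1.8 units.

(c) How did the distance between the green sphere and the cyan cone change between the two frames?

-2.7

They were about 7.2 units apart before and 4.5 after — 2.7 units closer together.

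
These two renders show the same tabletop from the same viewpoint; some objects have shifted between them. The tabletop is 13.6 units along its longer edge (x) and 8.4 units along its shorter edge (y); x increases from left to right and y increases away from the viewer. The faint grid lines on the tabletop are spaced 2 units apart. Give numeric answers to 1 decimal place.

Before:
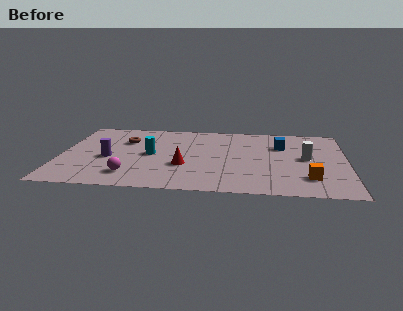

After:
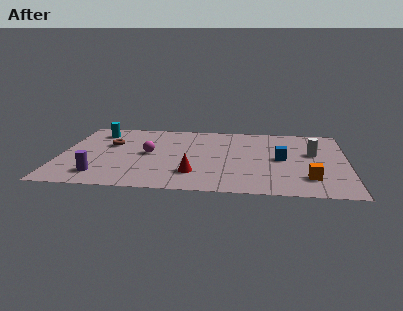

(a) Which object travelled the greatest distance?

the cyan cylinder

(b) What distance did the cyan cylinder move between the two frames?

3.7

The cyan cylinder moved from about (4.3, 4.2) to (1.6, 6.8), a distance of √(2.7² + 2.6²) ≈ 3.7.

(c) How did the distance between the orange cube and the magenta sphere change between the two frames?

-0.5

The distance was about 8.4 in the first image and 7.9 in the second, so they moved 0.5 units closer together.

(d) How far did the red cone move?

1.0

The red cone moved from about (5.9, 3.0) to (6.4, 2.1), a distance of √(0.5² + 0.9²) ≈ 1.0.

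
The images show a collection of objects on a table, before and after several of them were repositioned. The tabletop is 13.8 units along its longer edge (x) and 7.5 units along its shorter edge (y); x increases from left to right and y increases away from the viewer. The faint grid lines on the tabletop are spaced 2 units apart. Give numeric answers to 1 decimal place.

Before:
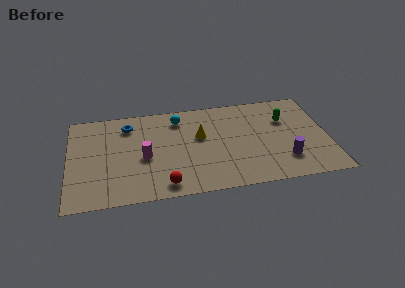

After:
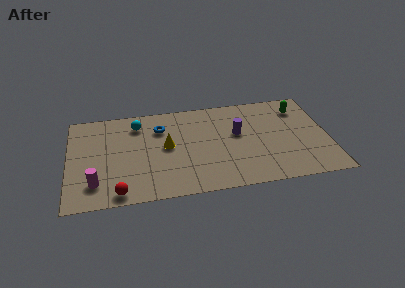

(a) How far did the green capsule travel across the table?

1.1

The green capsule was near (11.6, 5.1) before and (12.4, 5.9) after, so it travelled √(0.8² + 0.8²) ≈ 1.1 units.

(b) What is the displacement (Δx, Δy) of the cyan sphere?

(-2.2, -0.1)

The cyan sphere was at about (5.9, 6.1) and moved to about (3.7, 6.0).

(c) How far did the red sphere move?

2.4

The red sphere moved from about (5.0, 1.0) to (2.6, 0.8), a distance of √(2.4² + 0.2²) ≈ 2.4.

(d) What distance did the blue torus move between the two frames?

1.8

From (3.2, 6.0) to (4.9, 5.5), the blue torus covered √(1.7² + 0.5²) ≈ 1.8 units.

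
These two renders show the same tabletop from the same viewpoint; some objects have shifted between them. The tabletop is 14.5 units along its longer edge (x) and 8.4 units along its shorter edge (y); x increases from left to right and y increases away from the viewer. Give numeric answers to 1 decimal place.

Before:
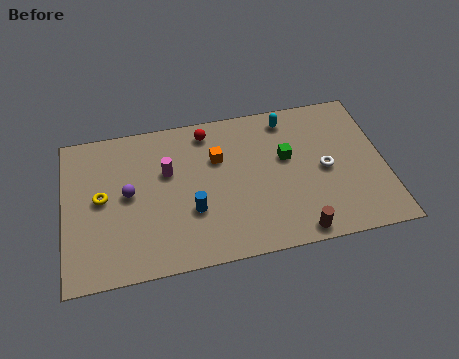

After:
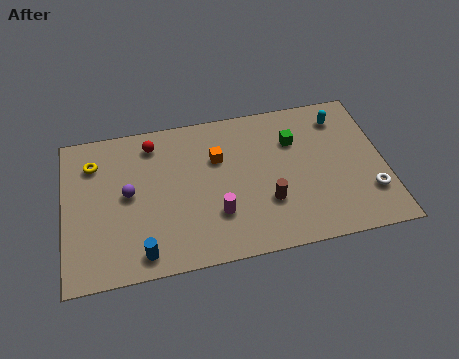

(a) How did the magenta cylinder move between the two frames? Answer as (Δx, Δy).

(2.1, -2.8)

The magenta cylinder started near (4.7, 5.3) and ended near (6.8, 2.5).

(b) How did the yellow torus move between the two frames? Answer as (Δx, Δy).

(-0.3, 2.0)

The yellow torus was at about (1.7, 4.4) and moved to about (1.4, 6.4).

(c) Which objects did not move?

the orange cube and the purple sphere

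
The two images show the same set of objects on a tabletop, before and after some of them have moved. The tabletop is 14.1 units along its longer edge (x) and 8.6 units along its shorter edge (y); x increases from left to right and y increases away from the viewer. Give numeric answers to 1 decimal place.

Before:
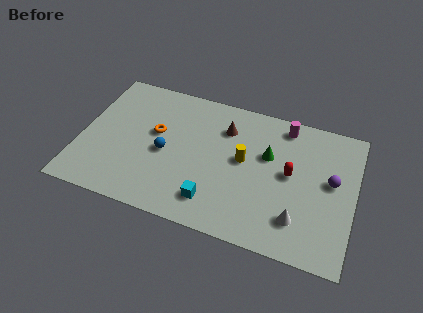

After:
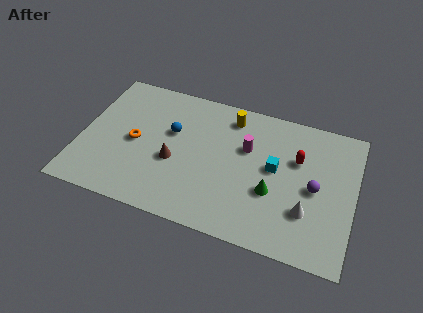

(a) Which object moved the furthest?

the cyan cube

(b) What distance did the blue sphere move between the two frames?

1.4

The blue sphere moved from about (4.4, 3.9) to (4.6, 5.3), a distance of √(0.2² + 1.4²) ≈ 1.4.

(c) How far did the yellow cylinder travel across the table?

2.7

The yellow cylinder moved from about (8.4, 4.7) to (7.5, 7.2), a distance of √(0.9² + 2.5²) ≈ 2.7.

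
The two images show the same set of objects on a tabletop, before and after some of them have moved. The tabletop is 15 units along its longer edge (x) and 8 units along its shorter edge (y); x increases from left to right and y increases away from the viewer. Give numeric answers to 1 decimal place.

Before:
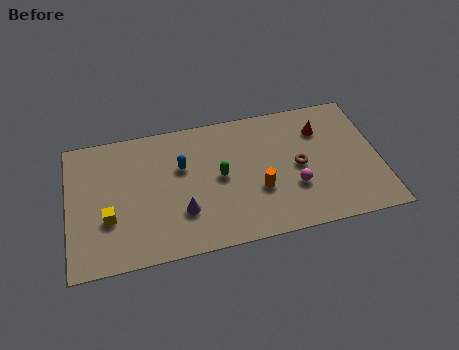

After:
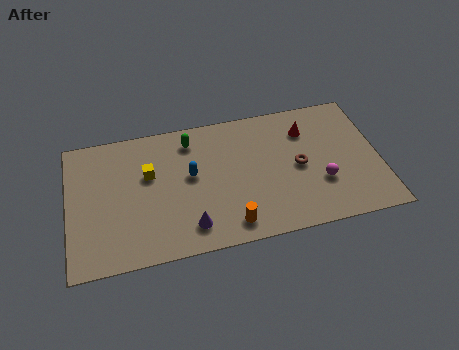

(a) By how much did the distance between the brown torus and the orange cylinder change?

+2.2

Before: roughly 2.2 units apart; after: 4.4. That's 2.2 units further apart.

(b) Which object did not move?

the brown torus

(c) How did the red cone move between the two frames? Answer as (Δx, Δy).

(-0.7, 0.1)

The red cone was at about (12.3, 5.9) and moved to about (11.6, 6.0).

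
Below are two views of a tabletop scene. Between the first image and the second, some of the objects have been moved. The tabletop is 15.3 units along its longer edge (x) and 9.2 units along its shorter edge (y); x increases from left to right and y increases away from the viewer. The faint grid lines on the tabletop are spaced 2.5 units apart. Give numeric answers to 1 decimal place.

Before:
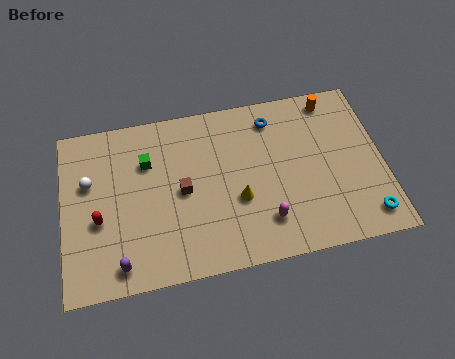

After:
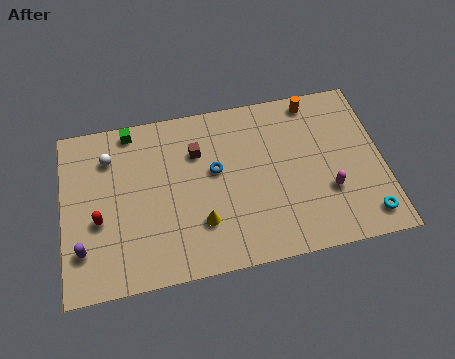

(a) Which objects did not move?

the red capsule and the cyan torus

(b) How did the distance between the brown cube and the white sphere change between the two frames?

-0.4

Before: roughly 4.6 units apart; after: 4.2. That's 0.4 units closer together.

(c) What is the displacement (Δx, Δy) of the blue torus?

(-2.9, -2.3)

From the two frames, the blue torus sits at roughly (10.2, 7.6) before and (7.3, 5.3) after.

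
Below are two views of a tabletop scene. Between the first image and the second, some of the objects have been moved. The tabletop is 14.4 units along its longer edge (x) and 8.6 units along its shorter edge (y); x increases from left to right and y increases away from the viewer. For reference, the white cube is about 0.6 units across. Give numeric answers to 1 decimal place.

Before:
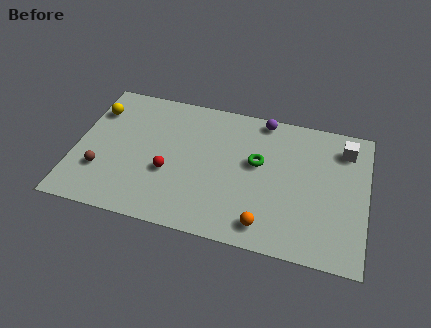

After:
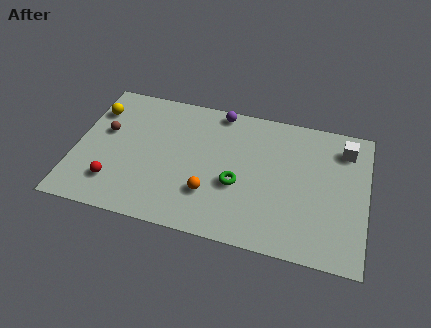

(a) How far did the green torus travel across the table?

1.8

The green torus moved from about (9.0, 5.0) to (8.1, 3.4), a distance of √(0.9² + 1.6²) ≈ 1.8.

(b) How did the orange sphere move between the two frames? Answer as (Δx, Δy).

(-2.8, 1.2)

From the two frames, the orange sphere sits at roughly (9.6, 1.3) before and (6.8, 2.5) after.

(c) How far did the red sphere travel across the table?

2.9

From (4.7, 3.3) to (2.1, 2.0), the red sphere covered √(2.6² + 1.3²) ≈ 2.9 units.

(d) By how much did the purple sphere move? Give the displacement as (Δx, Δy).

(-2.2, 0.0)

The purple sphere started near (9.1, 7.8) and ended near (6.9, 7.8).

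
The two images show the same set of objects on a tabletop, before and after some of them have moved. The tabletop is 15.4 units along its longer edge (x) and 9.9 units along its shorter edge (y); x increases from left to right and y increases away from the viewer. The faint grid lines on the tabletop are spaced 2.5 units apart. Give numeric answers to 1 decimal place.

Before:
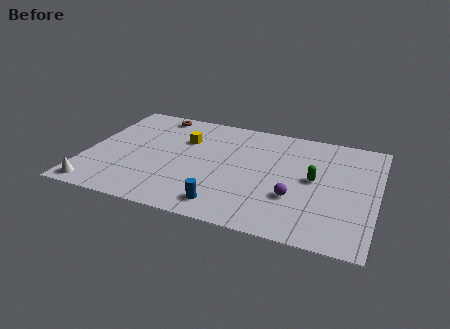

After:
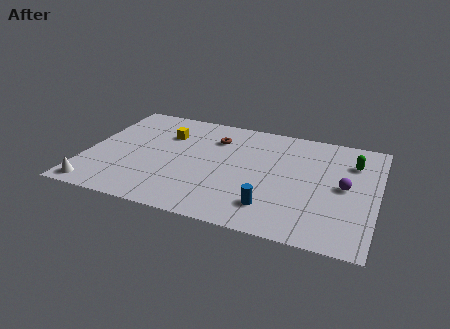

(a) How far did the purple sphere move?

3.0

The purple sphere was near (11.2, 3.3) before and (13.7, 5.0) after, so it travelled √(2.5² + 1.7²) ≈ 3.0 units.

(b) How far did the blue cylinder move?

2.5

The blue cylinder moved from about (7.7, 1.5) to (10.1, 2.1), a distance of √(2.4² + 0.6²) ≈ 2.5.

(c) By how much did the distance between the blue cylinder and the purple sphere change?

+0.7

They were about 3.9 units apart before and 4.6 after — 0.7 units further apart.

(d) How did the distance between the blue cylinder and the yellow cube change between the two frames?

+1.9

Before: roughly 5.9 units apart; after: 7.8. That's 1.9 units further apart.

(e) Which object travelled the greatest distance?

the brown torus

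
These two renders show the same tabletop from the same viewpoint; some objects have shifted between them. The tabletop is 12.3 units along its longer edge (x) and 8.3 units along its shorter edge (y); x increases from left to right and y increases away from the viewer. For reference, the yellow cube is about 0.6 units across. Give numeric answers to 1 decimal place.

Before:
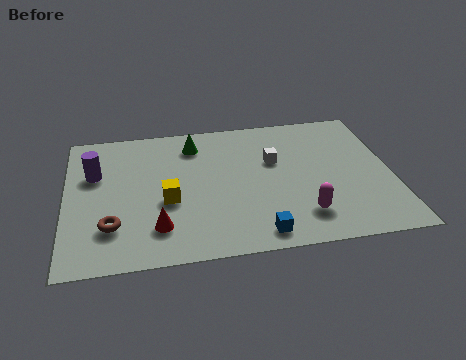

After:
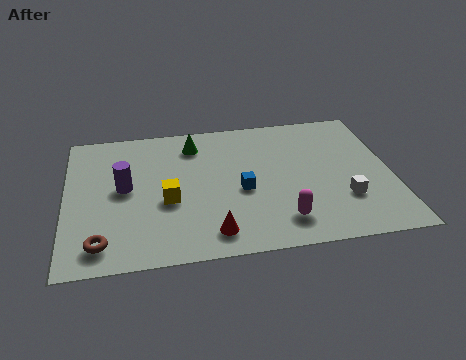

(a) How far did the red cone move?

2.1

The red cone moved from about (3.4, 1.9) to (5.4, 1.3), a distance of √(2.0² + 0.6²) ≈ 2.1.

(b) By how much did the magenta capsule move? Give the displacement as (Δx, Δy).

(-0.8, -0.2)

From the two frames, the magenta capsule sits at roughly (8.8, 1.8) before and (8.0, 1.6) after.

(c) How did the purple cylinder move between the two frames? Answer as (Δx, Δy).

(1.1, -1.0)

From the two frames, the purple cylinder sits at roughly (1.1, 5.4) before and (2.2, 4.4) after.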